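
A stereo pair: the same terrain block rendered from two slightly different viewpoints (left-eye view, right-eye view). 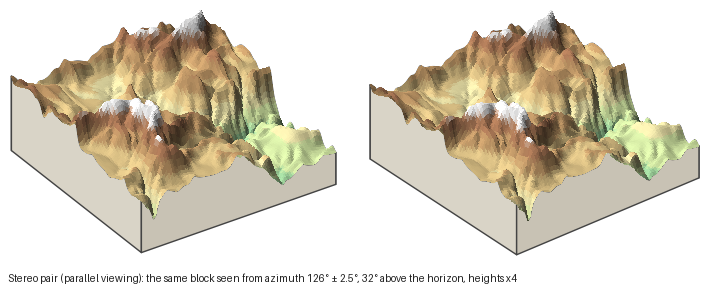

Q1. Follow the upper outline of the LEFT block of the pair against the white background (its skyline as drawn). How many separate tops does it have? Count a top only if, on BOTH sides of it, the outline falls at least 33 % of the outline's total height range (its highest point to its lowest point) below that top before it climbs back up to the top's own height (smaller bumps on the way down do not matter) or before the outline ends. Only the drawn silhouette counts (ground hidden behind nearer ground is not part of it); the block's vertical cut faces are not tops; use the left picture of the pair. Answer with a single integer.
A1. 1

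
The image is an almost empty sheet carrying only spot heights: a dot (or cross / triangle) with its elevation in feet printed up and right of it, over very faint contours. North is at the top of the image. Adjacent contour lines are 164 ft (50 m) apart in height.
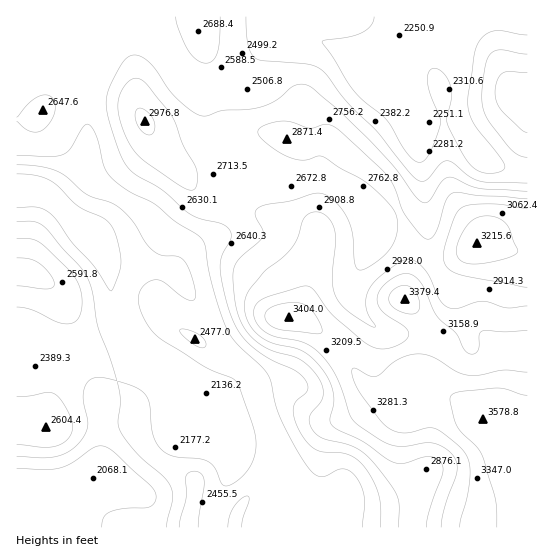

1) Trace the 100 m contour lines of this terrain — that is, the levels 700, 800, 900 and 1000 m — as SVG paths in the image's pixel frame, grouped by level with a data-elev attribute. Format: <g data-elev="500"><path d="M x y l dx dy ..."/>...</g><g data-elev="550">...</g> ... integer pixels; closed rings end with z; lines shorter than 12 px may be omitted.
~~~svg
<g data-elev="700"><path d="M17 456l34 1 12-3 10-5 10-11 4-11 1-8-5-21 1-8 3-7 4-4 6-2 20 4-7-23-12-29-6-39-7-17-42-47-9-4-17 0"/><path d="M17 165l25 2 19 6 25 21 25 9 10 6 11 12 14 22 9 9 8 4 15 1 5 3 6 8 4 12 3 13-1 6-4 2-4-2-24-17-5-2-5 0-8 5-6 8 0 10 3 12 8 14 11 10 45 28 27 11 6 8 15 45 2 19-4 12-6 11-11 9-9 4-4-2-7-15-6-7-10-3-25-3-12-6-5-7-4-8-3-30-4-10-11-8-18-5 3 16-2 24 2 9 15 21 29 25 7 12 2 10-6 28"/><path d="M527 35l-26-4-10 1-9 6-7 12-7 47 1 16 7 14 23 28 6 11-1 3-3 2-15 2-9-3-8-7-20-34-2-10 4-20 0-10-4-11-8-8-4-2-4 1-3 4-1 6 3 15 10 24 0 7-10 28-5 6-4 3-6-1-5-4-8-11-15-25-25-22-12-13-28-44 3-2 26-4 11-3 9-7 3-9"/></g><g data-elev="800"><path d="M17 286l30 3 6-2 1-4-4-9-11-11-9-4-13-1"/><path d="M527 191l-48-3-10-3-15-7-5-1-8 5-12 19-3 2-4-1-8-7-21-29-24-27-32-31-24-20-7-3-7-1-5 2-16 13-16 8-15 2-25 2-17 5-11-3-15-12-10-12-16-23-7-6-7-4-6-1-7 4-6 7-9 19-4 13 0 15 10 33 8 17 9 10 28 17 28 24 11 5 21 5 8 6 1 8-9 19-2 13 6 31 9 24 8 13 12 11 16 11 24 11 10 8 3 6 0 5-12 12-3 7 1 9 5 12 8 12 8 7 8 3 24 2 10 5 7 7 8 13 7 15 2 12 0 21"/><path d="M17 121l13 10 7 1 5-2 7-6 5-9 1-8-1-6-3-4-4-2-9 2-9 6-12 14"/><path d="M527 73l-17-2-7 2-5 6-3 14 2 9 4 8 20 19 6 3"/><path d="M176 17l3 13 10 21 8 9 9 3 7-2 4-8 2-12 1-24"/></g><g data-elev="900"><path d="M527 306l-20 2-25-7-24 7-9 0-6-4-4-5-9-21-6-9-9-8-8-2-8 3-14 11-10 8-6 8-3 8 0 8 2 9 8 12-2 1-3-1-24-15-6-7-5-7-4-18 4-37-1-12-4-8-4-5-5-4-5-1-7 1-5 4-3 5-4 16-6 9-10 11-18 13-17 23-3 9 1 11 4 9 6 9 15 10 25 6 10 4 10 9 11 13 4 9 3 11 1 11-4 14 1 4 3 4 28 14 24 17 8 4 11 1 24-6 6 1 6 4 2 5-1 7-13 36-3 17"/><path d="M527 208l-36-4-20 1-9 2-4 4-4 8-9 26-2 12 1 5 3 5 10 7 70 13"/><path d="M146 134l4 1 3-2 2-6-1-5-6-9-9-5-3 3 0 8 3 9z"/></g><g data-elev="1000"><path d="M527 372l-22-2-26 5-12 0-11-4-23-14-14-3-10 1-11 4-17 15-6 3-6-1-14-8-2 0-1 2 2 11 5 11 20 27 9 8 7 4 8 2 24-5 8 1 19 13 11 11 4 10 1 15-3 19-7 30"/><path d="M307 333l12 1 3-1 0-3-7-16-10-9-10-3-13 2-11 3-5 6 0 8 7 6 9 3z"/><path d="M410 314l5-1 4-3 1-5-2-8-4-7-4-3-5-2-6 1-8 7-2 5 0 4 8 8z"/></g>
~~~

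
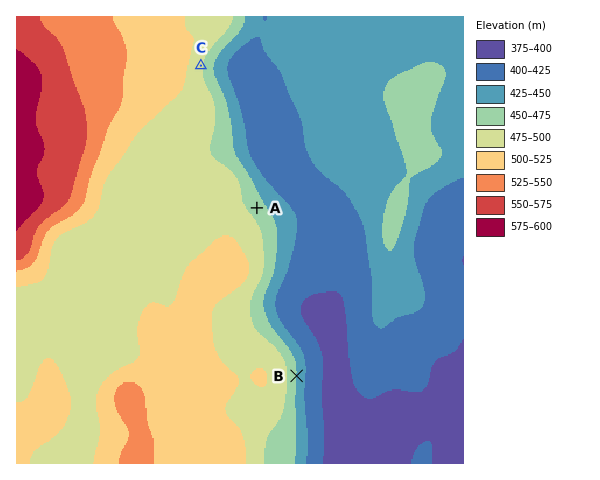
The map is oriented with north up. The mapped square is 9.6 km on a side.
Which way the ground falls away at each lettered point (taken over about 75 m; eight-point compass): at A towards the NE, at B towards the E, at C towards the E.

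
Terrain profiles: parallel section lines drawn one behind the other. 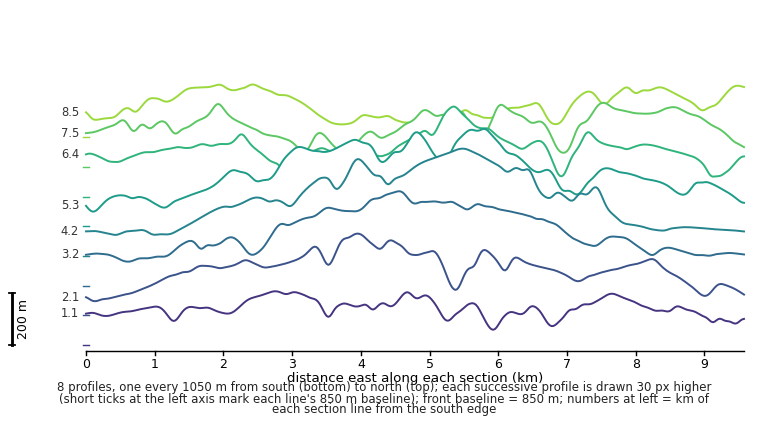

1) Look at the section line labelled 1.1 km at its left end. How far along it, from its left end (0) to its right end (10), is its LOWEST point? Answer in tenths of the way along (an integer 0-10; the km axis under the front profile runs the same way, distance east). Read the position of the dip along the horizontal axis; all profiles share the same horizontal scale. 6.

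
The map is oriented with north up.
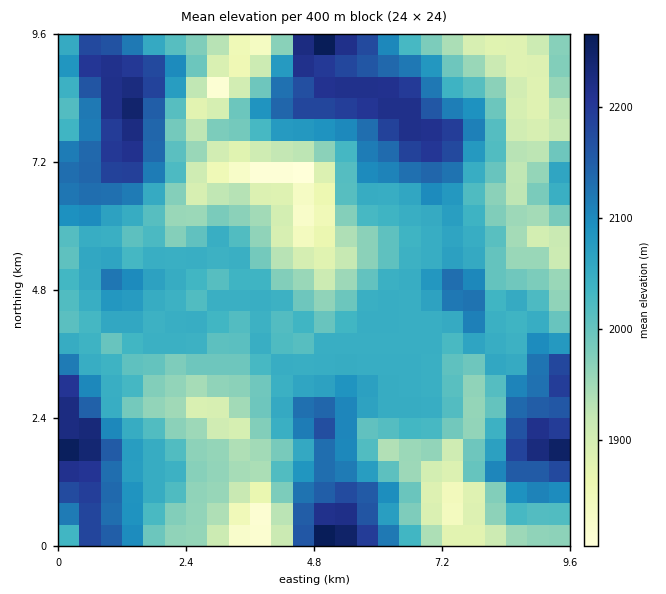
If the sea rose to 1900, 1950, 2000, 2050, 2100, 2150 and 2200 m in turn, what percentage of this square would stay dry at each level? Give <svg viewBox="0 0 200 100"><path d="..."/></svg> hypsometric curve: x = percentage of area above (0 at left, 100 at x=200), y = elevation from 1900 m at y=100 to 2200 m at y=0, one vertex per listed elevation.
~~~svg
<svg viewBox="0 0 200 100"><path d="M177 100l-8-17-41-16-58-17-17-17-28-16-6-17"/></svg>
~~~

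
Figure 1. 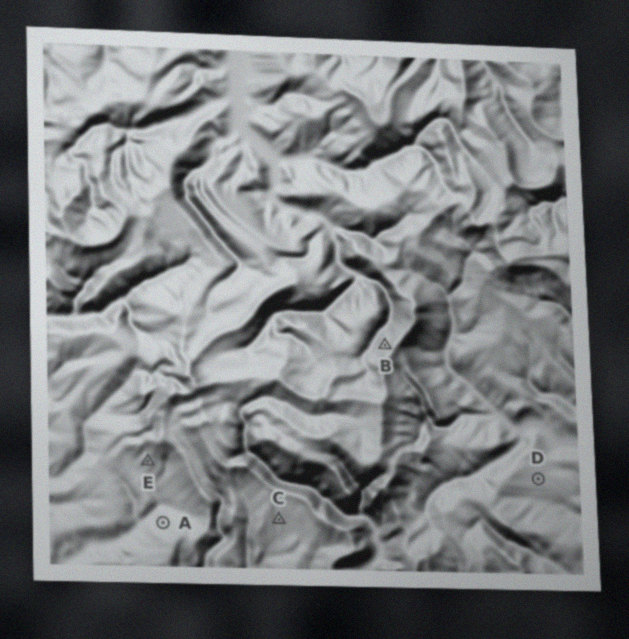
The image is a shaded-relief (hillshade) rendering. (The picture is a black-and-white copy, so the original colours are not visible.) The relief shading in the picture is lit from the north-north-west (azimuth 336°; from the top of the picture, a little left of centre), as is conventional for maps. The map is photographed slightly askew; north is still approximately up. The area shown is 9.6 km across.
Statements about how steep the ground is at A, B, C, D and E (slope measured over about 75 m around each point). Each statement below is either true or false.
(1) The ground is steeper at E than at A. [true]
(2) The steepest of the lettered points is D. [false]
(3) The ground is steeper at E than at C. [true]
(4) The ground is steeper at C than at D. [true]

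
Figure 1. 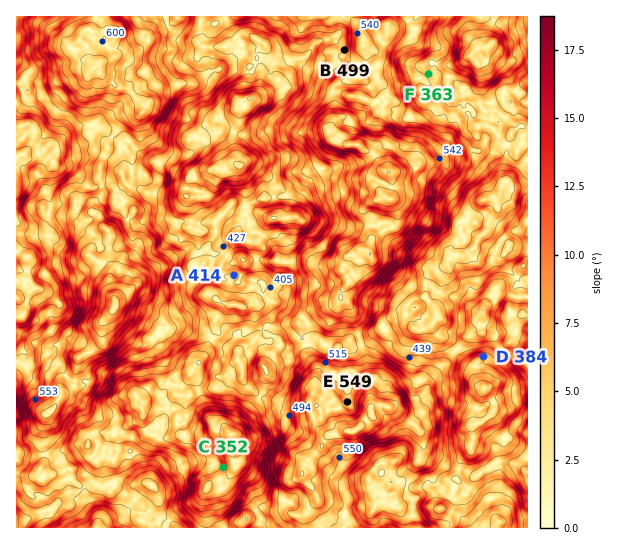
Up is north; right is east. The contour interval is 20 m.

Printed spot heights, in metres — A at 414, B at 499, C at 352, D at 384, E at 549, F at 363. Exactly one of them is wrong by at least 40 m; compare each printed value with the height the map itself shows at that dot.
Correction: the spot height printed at F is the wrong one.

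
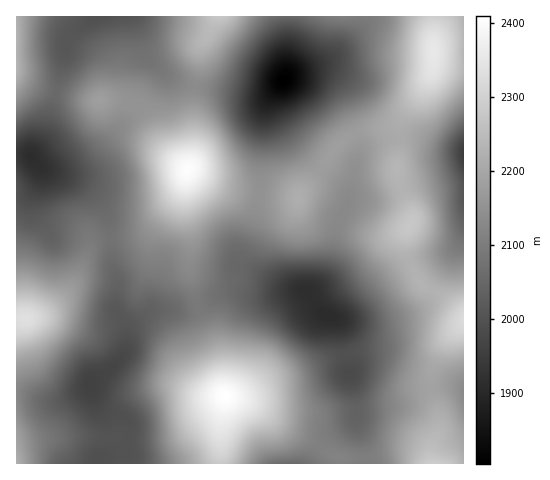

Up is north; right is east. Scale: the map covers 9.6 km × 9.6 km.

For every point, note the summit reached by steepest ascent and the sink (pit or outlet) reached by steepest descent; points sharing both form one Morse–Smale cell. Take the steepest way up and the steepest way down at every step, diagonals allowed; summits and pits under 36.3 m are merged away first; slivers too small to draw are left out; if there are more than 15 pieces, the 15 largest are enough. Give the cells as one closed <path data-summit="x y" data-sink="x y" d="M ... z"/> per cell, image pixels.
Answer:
<path data-summit="225 397" data-sink="327 315" d="M306 290l-39 6-40-4-10 4-18 12 19 46 6 41 3 3 14 2 12 6 30 21 30 15 15 12 11 3 2 7 23 0 0-16-7-25-1-27-12-39-6-34-21-17-7-13z"/><path data-summit="225 397" data-sink="90 384" d="M199 309l-10 2-35-1-6 2-18 15-3 20-7 13-11 11-18 11 0 7 5 18 9 12 5 16 0 12-12 14 0 3 122-1 0-37 5-30-2-5-5-37z"/><path data-summit="188 169" data-sink="31 157" d="M57 92l-1 0-11 41-14 21 1 5 9 9 41 18 18 16 8 18 2 18 20-2 15-4 33-38 10-25-26-24-13-27-10-11-26-7-26 0z"/><path data-summit="433 50" data-sink="284 81" d="M463 16l-99 0-5 13-27 28-37 15-9 6 21 4 22 10 11 13 15 29 7-4 27-3 11-8 17-22 15-27 2-11 4 4 9 2 17 1z"/><path data-summit="26 319" data-sink="90 384" d="M110 238l-12 2-6 4-16 37-10 13-14 14-17 9-19 2 1 75 8 0 21 7 15 0 7-2 20-11 6-9 15-8 14-16 4-9 0-11-3-10-6-11-3-8 3-26-6-16z"/><path data-summit="463 319" data-sink="327 315" d="M410 262l-36 22-32 31-10 3 5 3 2 6 5 30 7 20 11 12 19 9 17 0 18-8 15-2 0-16 12-28 21-21 0-9-18-16-22-11z"/><path data-summit="26 319" data-sink="31 157" d="M28 155l-12 0 1 163 18-1 17-9 14-14 10-13 16-37 6-4 11-2-1-18-8-18-18-16-41-18z"/><path data-summit="188 169" data-sink="97 17" d="M132 16l-38 0-16 13-12 13-9 49 30 9 26 0 26 7 10 11 13 27 26 25 5-17 0-52 3-14-29-11-24-21z"/><path data-summit="410 225" data-sink="327 315" d="M399 138l-9 0-23 9-5 3-5 10-9 42-11 25-8 42-6 11-8 8-9 3 4 2 7 13 13 11 9 0 3-2 32-31 35-22-3-27 6-12 1-8-15-37z"/><path data-summit="298 199" data-sink="327 315" d="M355 134l-19 13-13 20-25 31-39-2-6 27-12 32 0 5 5 7 44 22 22 1 11-10 7-15 7-38 10-21 5-18 2-20 5-13 0-11z"/><path data-summit="298 199" data-sink="284 81" d="M292 79l-9 2-17 24-6 56 1 25-2 10 13 2 26 0 25-31 13-20 18-14-14-28-11-13-8-5z"/><path data-summit="188 169" data-sink="327 315" d="M189 170l-3 3-1 7 0 30 6 29-2 32 9 37 29-16 40 4 32-5-26-9-27-15-5-7 1-10 11-27 6-27-36-8z"/><path data-summit="188 169" data-sink="90 384" d="M185 179l-10 20-30 33-15 4-20 2 2 26 6 16-3 26 3 8 6 11 3 13 3-11 21-16 38 0 9-3-9-37 2-32-6-29z"/><path data-summit="188 169" data-sink="284 81" d="M197 86l-1 1-3 14 0 52-4 16 34 19 35 8 3-10-1-25 4-51 5-12 8-10-10 6-10 2z"/><path data-summit="410 225" data-sink="463 154" d="M414 138l-14 1-2 22 1 21 14 33-1 8-6 12 1 20 3 7 36-9 7-4 11-12 0-85-27-5z"/>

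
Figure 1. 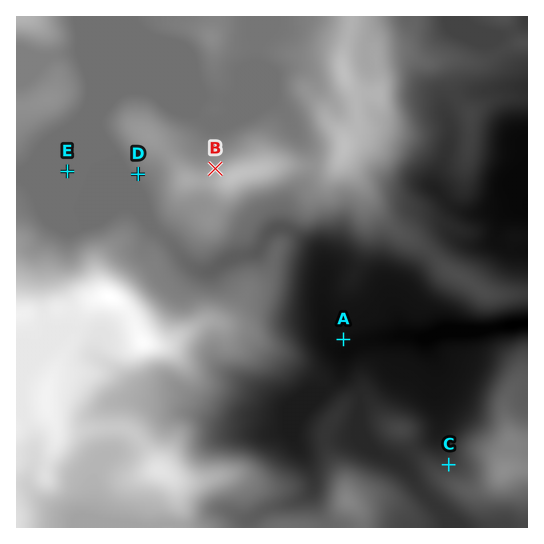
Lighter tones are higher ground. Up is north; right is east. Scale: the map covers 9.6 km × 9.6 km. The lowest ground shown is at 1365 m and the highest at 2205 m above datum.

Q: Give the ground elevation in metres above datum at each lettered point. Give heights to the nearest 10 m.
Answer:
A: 1420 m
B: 1890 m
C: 1570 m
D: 1750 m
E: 1740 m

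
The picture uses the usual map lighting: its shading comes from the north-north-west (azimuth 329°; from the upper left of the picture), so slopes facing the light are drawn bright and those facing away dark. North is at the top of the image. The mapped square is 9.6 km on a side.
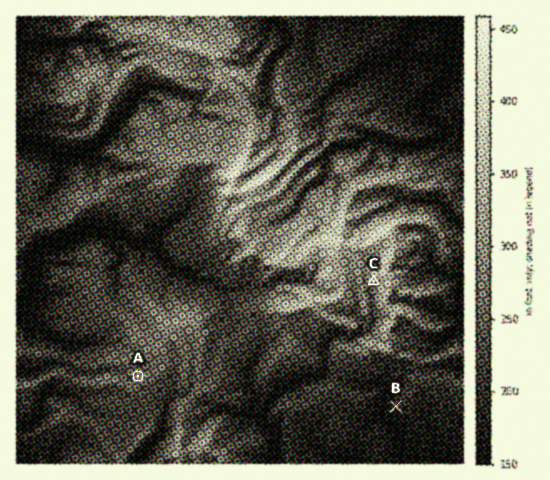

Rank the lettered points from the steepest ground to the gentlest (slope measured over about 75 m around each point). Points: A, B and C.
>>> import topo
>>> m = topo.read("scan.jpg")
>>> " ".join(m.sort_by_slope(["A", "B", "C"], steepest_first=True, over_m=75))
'C B A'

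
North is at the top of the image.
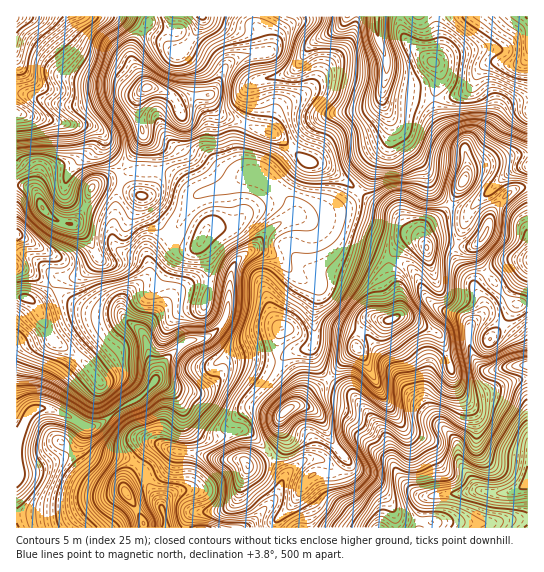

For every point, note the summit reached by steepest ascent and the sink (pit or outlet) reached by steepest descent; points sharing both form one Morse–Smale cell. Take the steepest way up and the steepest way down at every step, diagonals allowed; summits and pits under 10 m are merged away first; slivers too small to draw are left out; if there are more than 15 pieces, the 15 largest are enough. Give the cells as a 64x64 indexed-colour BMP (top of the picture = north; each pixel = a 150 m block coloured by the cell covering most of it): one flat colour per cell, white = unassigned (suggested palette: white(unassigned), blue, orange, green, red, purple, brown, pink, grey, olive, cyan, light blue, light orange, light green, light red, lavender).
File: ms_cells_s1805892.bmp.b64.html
<image width="64" height="64" href="data:image/bmp;base64,Qk12CAAAAAAAAHYAAAAoAAAAQAAAAEAAAAABAAQAAAAAAAAIAAATCwAAEwsAABAAAAAAAAAA////ALR3HwAOf/8ALKAsACgn1gC9Z5QAS1aMAMJ34wB/f38AIr28AM++FwDox64AeLv/AIrfmACWmP8A1bDFAIiIiIiIiIiIAAAAAAAAAAAiIiIiIiIiIiIiIiIiIiIiiIiIiIiIiIAAAAAAAAAAAAIiIiIiIiIiIiIiIiIiIiKIiIiIiIiIgAAAAAAAAAAAACIiIiIiIiIiIiIiIiIiIoiIiIiIiIgAAAAAAAAAAAAAAiIiIiIiIiIiIiIiIiIiiIiIiIiIiAAAAAAAAAAAAAACIiIiIiIiIiIiIiIiIiKIiIiIiIiIAAAAAAAAAAAAAAAiIiIiIiIiIiIiIiIiIoiIiIiIiIgAAAAAAAAAAAAAAAIiIiIiIiIiIiIiIiIiAAiIiIiIiIAAAAAAAAAAAAZgAAAiIiIiIiIiIiIiIiIAAAiIiIiIEAAAAAAAAAAAZmYAAAIiIiIiIiIiIiIiIgAAAAiIERERAAAAAAAAAABmZmZmIiIgAiIiIiIiIiIiAAAAAIERERERERAAAAAABmZmZmYCIgACIiIiIiIiIiIAAAAAgREREREREABmAABmZmZmYAAAACIiIiIiIiIiIkAAAAABEREREREQZmZmZmZmZmZgAAACIiIiIiIiIiIiQAAABERBERERERZmZmZmZmZmZgAAAAIiIiIiIiIiIiJEAAREREQRERERFmZmZmZmZmZgAAAAIiIiIiIiIiIiIkREREREREQREREWZmZmZmZmZgAAAAIiIiIiIiIiIiIiREREREREREQREWZmZmZmZmZmAAAAIiIiIiIiIiIiIiJEREREREREREERERFmZmZmZmZmAAIiIiIiIiIgAAAiIkREREREREREQRERERZmZmZmZmZiIiIiIiIiIiAAAAAARERERERERERBEREREWZmZmZmZhEiIiIiIiIiAAAAAABEREREREREREERERERZmZmZmZmERIiIiIiIiIAAAAAAEREREREREREQRERERERERERZmEREiIiIiIiIgAAAAAAREREREREREQRERERERERERERERERIiIiIiIiAAAAAABERERERERERBERERERERERERERERESIiIiIiIAAAAAAEREREREREREERERERERERERERERERIiIiIiIiIiIgAARERERERERBERERERERERERERERERESIiIiIiIiIiIABERERERERBEREREREREREREREREREREREiIiIgACIgAERERERO7uERERERERERERERERERERERESIiIAAAIiIARARETu7u4RERERERERERERERERERERERIiIAAAAiIgAAAE7u7u7uEREREREREREREREREREREREiIAAAACIgAAAADu7u7u7hEREREREREREREREREREREiIAAAAAIgAAAAAAAO7u7u4RERERERERERERERERERESIgAAAAAgAAAAAAAADu7u7uERERERERERERERERERERIgAAAAAAAAAAAAAAAA7u7uAREREREREREREREREREREAAAAAAAAAAAAAAAAADu4AABEREREREREREREREREQAAAAAAAAAAAAAAAAAADu4AAAARERERERERERERERAAAAAADwDwAAAAAAAAAAAO7gAAAAARERERERERERERAAAAAAD///AAAAAAAAAAAO7uAAAAABEREREREREREQAAAAAAD////wAAAAAAAAmZ7u4AAAAAAREREREREREAAAAAAAD/////AAAAAAAAmZnu7gAAAAABERERERERFVVQAAAAD/////8AAAAAAAmZmZ7uAAAAAAARERERERFVVVVQAA//////3dAAAAAACZmZnu7gAAAAABEREREREVVVVVVQ//////3d3QAAAACZmZmZ7uAAAAAAVVERERFVVVVVVT//////3d3d3QAAmZmZmZme4AAAAAVVVVURFVVVVVVTM//////d3d3d0ACZmZmZmZmeAABVVVVVVVVVVVVVVTMz/////d3d3d3dAJmZmZmZmZBVVVVVVVVVVVVVVVUzMzM////93d273d3dmZmZmZmZAFVVVVVVVVVVVVVTMzMzMz///93d3bu7u92ZmZmZmZAABVVVVVVVVVVVVTMzMzMzM//93d3du7u7u5mZmZmZkAAAVVVVVVVVVVVTMzMzMzMzP93d3du7u7u7mZmZmZmQAABVVVVVVVVVUzMzMzMzMzM/3d3du7u7u7uZmZkAAAAAAFVVVVVVVVMzMzMzMzMzMz3d3du7u7u7u5kAAAAAAAAFVVVVVVUzMzMzMzMzMzMzPd3d27u7u7u7AAAAAAAAAAVVVVVVUzMzMzMzMzMzMzPd3d27u7u7u7sAAHd3dwAABVVVpVUzMzMzMzMzMzMzM93d3bu7u7u7u3d3d3d3d3d3VVqqqjMzMzMzMzMzMzMz0AAAzMy7u7u7d3d3d3d3d3eqqqqqozMzMzMzMzMzMzMAAAAMzMu7u7t3d3d3d3d3eqqqqqqqMzMzMzMzMzMzMwAAAAzMzLu7u3d3d3d3d3d6qqqqqqozMzMzMzMzMzMzAAAADMzMu7u7d3d3d3d3d3qqqqqqqqMzMzMzMzMzMzMAAADMzMzMzMx3d3d3d3d3qqqqqqqqqqqjMzMzMzMzMwAAzMzMzMzMzHd3d3d3d3d6qqAAqqqqqqMzMzMzMzMzAAzMzMzMzMzMd3d3d3d3d3qqoACqqqqqozMzMzMzMzAADMzMzMzMzMx3d3d3d3d3d6qgAAqqqqozMzMzMzMzMADMzMzMzMzMzHd3d3d3d3d3eqoACqqqqjMzMzMzMzMwAMzMzMzMzMzM"/>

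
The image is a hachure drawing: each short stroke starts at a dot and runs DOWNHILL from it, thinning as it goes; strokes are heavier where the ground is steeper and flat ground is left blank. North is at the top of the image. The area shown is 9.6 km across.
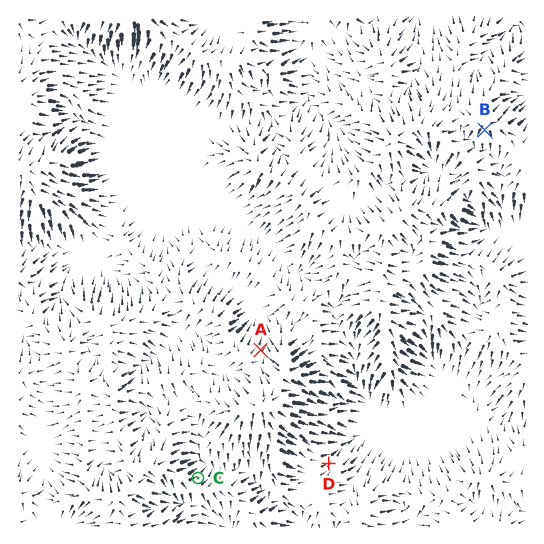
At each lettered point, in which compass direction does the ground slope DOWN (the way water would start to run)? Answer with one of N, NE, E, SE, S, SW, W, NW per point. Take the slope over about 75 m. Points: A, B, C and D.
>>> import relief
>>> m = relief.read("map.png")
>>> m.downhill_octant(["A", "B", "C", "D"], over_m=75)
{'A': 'NE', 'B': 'S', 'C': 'NE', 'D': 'NE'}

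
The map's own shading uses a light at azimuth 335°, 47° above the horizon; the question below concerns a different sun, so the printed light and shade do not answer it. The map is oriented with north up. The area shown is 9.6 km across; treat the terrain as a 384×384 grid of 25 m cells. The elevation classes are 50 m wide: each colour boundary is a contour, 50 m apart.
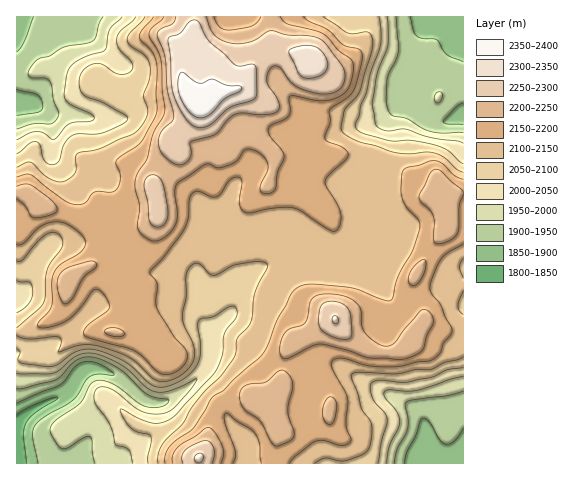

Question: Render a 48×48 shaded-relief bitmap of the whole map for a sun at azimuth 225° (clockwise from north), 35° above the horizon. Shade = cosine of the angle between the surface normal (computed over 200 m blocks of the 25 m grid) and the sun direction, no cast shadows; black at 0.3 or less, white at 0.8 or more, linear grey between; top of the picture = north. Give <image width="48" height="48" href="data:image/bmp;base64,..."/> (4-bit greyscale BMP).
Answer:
<image width="48" height="48" href="data:image/bmp;base64,Qk32BAAAAAAAAHYAAAAoAAAAMAAAADAAAAABAAQAAAAAAIAEAAATCwAAEwsAABAAAAAAAAAAAAAAABEREQAiIiIAMzMzAERERABVVVUAZmZmAHd3dwCIiIgAmZmZAKqqqgC7u7sAzMzMAN3d3QDu7u4A////ALy6mZq6mrq7updUVXu5eJmauqhkRXmqmcy6mZqqmqq6mXZDRYu6mYmrupdUVnmqmMy6qZmqq7qphlVDNpvLqHirqHZVZniqmLupmZmqu7mId3dUWKzchmmqhmZWZWiZmLmIiImry4ZVaJh1eszKZHmpZWVVVFipmKmHZ3msuDEkaJmHm8y4VYmoZVVEM2mqmJmYd3m7ggN5mIiIm8qHZomYVEQzR5qqmaqqmZqnIEztypiImpd3d4iXQ0RGm7uqqau7mJliBd/+uqh3iXZ4dniGQ1abzLu6qrvLl4hVnv/9uYiIiHeIdniFRpvN3Lu6q7vLl4vO///cmGWJmIiIiIh2es3cy7y6u6qqmK3//+24dkN6qYiJmZmJvdy6u7qZmbqqms7//cqHZTJqupiaqZmr3Lh3mpd3h7u6qr3dyod3ZDN6qYmaqIm9ymVXiYZ4d5qqqqqpdmeHVEWKmImal3nMpkVniHd3ZoiZqYiHZnh2VWeZmZqph4q6dEZ3iIdkRYiJqYiIiZh2ZniZmqqpmJqoQ0Z3iZdUVpmryniZqph2d3iZmqqZmZl0IjVnmpdVZ6q92neaqYd3d3iZmamZiIdTM0VompdWd6q8yWeal3d3d4mZmZmYiHZVVmd4qpdnd5mrl2iYd3iHd4mYiZmYh3d3iIiJmpdnd4iZhmd2d4mYeIiYiJmZiIiJmIiImYdnd4iZh3d3eJqYiIiIiJmZmIiZmIiIiZiImYiJmamImaqph4iIiZmYiJmZmIiIiZmamYiJq7qYmau6h3iJmZmIiZmqh4iIiZqql4mbzLmIiavKdmiJmamZmaq6h4iImaq6dpq7qYd4iKu4VWeZmqqaqru5d3iImrvKdrunVWeIiay3RGiZmqqqqrqWZoiIm8y6dqlSJXiIib22NXmpmaqqmZh1Z4iJq7qpdnUhR4iIiryVR4qpiaqYiIdmeIiJqpmoVEMTaIiImrp1eZqpiamYeIiHiIiZmZmFEFQkeJmZmph3mpmZmpmYiIiIiIiZmHdiAGVFiqiIiZmauYiaqZqpiIiIiIiHZlZAAXZWmod3d4m8qHiah4qYd3d3dmZURVQhJHZFiHZmdnm7h4mpd5mHd3h2VDMzRUIRNGU1d2VmZnmpiKuoeJl3iIh2VEQzVCESNGRGh2Z4iJmpm9yoiamZmIh2VWVVVCNWZWZpqpqqqqq7zuyYiru6h3h3ZmZVVVipd4irzMu7uqvN79l3mrqXRpq6mGVVZ4qpiLu8y7uqmZq9/pZniZdUWc3bl1RGeJqYiLu7u7qYh4m+7HZ3d2VFnNy6dTNGeZmHeKqqqqmGZ4nO6neHZmVXvMqYYyJGiZh3d5mZmYdlaKve2oiHVWZ5vKmGQzNGiId2ZpiIiHZWm83v2Yh1RWeKuphjEjRFd3Zmd5mIh3ZpvN7/yYdTNWeJh3UwAkREVmZnd5mYh3eKu73tmIYyRWd3VUMAFFVDRWZ3d5mYd3iamIqoeIUiRmd2RDEANmZDNWd3d5mYd3iZh3h2eYQiVmd2QyESV3ZDNWd4dw=="/>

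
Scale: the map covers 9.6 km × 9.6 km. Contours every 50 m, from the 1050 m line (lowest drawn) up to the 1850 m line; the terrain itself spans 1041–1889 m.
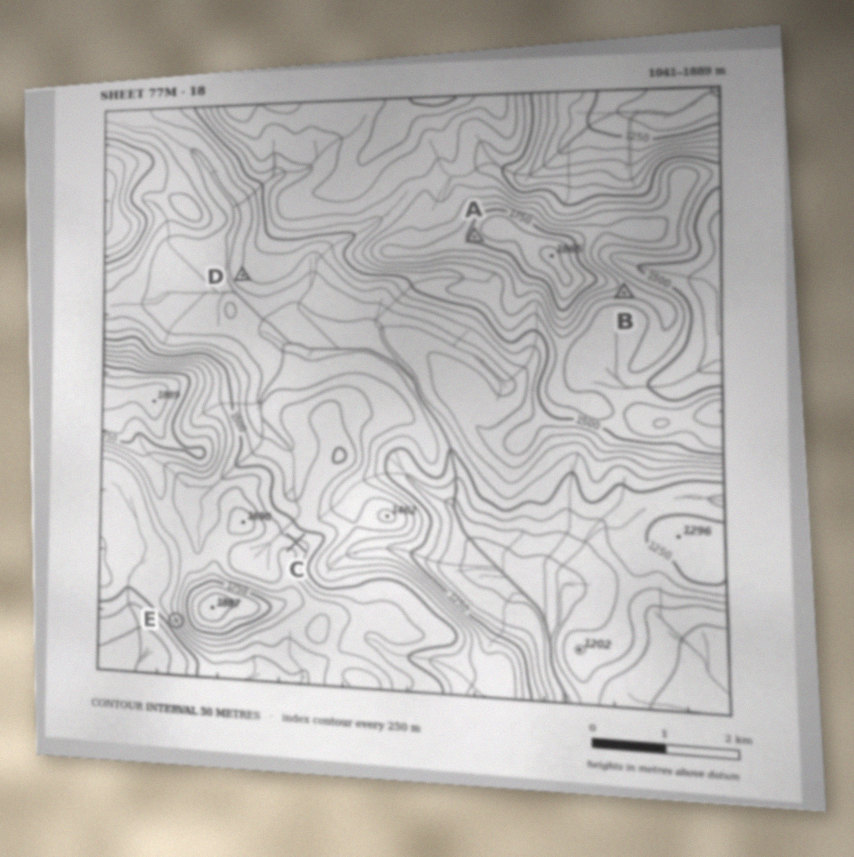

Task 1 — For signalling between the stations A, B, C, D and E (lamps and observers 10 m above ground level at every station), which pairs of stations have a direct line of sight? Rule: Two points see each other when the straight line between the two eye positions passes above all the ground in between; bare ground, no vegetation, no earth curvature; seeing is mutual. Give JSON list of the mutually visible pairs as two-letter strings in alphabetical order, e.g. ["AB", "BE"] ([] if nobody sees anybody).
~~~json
["AC", "BC", "CD"]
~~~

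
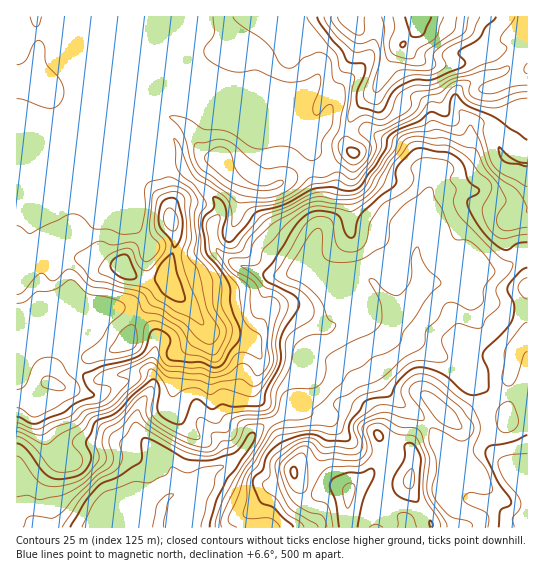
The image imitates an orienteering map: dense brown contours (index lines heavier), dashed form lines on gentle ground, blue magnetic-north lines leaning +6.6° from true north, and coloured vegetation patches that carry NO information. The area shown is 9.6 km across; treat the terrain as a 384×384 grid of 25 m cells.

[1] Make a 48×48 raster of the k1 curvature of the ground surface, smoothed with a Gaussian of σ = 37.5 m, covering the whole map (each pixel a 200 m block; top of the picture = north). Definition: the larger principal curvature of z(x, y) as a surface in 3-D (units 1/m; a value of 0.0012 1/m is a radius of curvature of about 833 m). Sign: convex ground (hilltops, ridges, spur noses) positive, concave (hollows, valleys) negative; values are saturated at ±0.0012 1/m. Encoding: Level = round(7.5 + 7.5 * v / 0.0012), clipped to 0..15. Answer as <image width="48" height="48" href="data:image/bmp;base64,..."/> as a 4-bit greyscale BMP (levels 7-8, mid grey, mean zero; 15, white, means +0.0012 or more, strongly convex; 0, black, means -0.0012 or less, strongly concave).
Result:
<image width="48" height="48" href="data:image/bmp;base64,Qk32BAAAAAAAAHYAAAAoAAAAMAAAADAAAAABAAQAAAAAAIAEAAATCwAAEwsAABAAAAAAAAAAAAAAABEREQAiIiIAMzMzAERERABVVVUAZmZmAHd3dwCIiIgAmZmZAKqqqgC7u7sAzMzMAN3d3QDu7u4A////AIiLp3iIiZiYib7Khmh6Z9yKuoff3cuYmIiYyYd3iJeYh4rLuIurmNyIiGj7d4mpmIiXund3iJeZmZmqqYq7qM13iZ/md4iM2pipm5doh5h3h3icq6zZqsyXis9leInciIiamrZ5d5iYl4md25/om6zamt94iIzXd3ibzdvLmZmJl4dqys/Yq6rNiL+JmK+WeHesvM3bqYh5maiYvNz7qpeeh4/JiMqGeFjKmZl3h3iJr/rIfKn/mJZ/qN93ebeYiFrYiJpmh3id/qroa9qut4if7b6Ge8mbmJ22ibh6h6veuK2na7iJlo//13u5z9ucyr3Ku4ebid26iMqnnLh4hnqryYid+4iNuLu7qa3Lh62qiLrd77eJrLq7qIjPuamLt6qZvf/+t3zJeLaJ24Z4eZipmr37h3l5qGm7zIeu/6nIeLeZ+3q7qImHisy5h2eKqHiqmKhonZrHl9uY75iIqImHeJupmHeKuImZmd66mWzrqP12v8mHmHeIiJqYiHiJqIiJiaz/7tzNu/qJ7ph3iIeIiImImZqpp3iIiIeL3Zd5qtqrzWZ3iYiId3iJu6iJuYd4iIeJzXVorNy6rpeImZmZiJmZiZd3m4h4iIiIrZeaz6mWfbiKqZiImHiImomYe4h3eId3esir63eHe8urmJmIh3h4uXeIi7iIiJh3ZqvNuYd4i93KmImYiIiJqHeIi9eahql5m7nciYq8y6iod4iIiYd4h3m8zcuNhr3M/+z4ic7LpnZ4iIiHiIh3iHeHnIysutvu+Y74vNlIuZdniIiIiIiIiId4m3eqrLit91j6i3uuuZiImqmYiHiIiHeLp4eZd5uo3GT9m375WJmHiaupmId4mHeclpmZh5mnebn/up/4eJl3eKyZmHd3iXisl4eJmZeHd63+hlz8l3mGVq14h3d3iYq87Id4iYiHd338iqf7mImFV514eHd3iJqZq5iIiIiHd4/9zrbrq7p2eZuoaHd4mrqpa4iIh4iHiMzNyInN//7Kis3KmZmIeIaKbIiIh4iIiKe5ma38qt/t2p/ImrqYqahrm3iIh4h4iIi3nL6nd5q73Y/IlniHd5m+yoiIh3h3eImnvcuamYiHer/qhnZ3ZqjcmIh4eHh4iJqn7LuoeIiIee//7JZ5ebjqiIiIh3h4iIqI+JqXd4iHiuucqFWqjKnpiIiId4d4iYeNt4iHd4h4hs1a2Yq4vYqpiIiIiId3eKvKh3iIiIiJl6+J7tuJ+meah3iJiIiIeIiIiHiIiIiIl33c2d2byKqpd3iqmIiIiIiIiHh3iHd4mHnexXl7iO26dsu6iIh3iIiIiIiIeIiIi4mv+nardb3v25mYiIiIeIeIiIiIiImYerh8+6i83ciIrHiHeIiIiIiIiImIiJqYZsqI+q/+7/7JiniYeIiIiIh4iamYd5qZhpyFveuHZ4mrqIiYh4iHeIh4iIiIeKiIiYu5vMvLmJmImIiYd4iIeIeIiIiIioh3iKzZiaq73cl3d3iXeHd4iIh3d4mZmHiavM2HeJq4iZqqmA=="/>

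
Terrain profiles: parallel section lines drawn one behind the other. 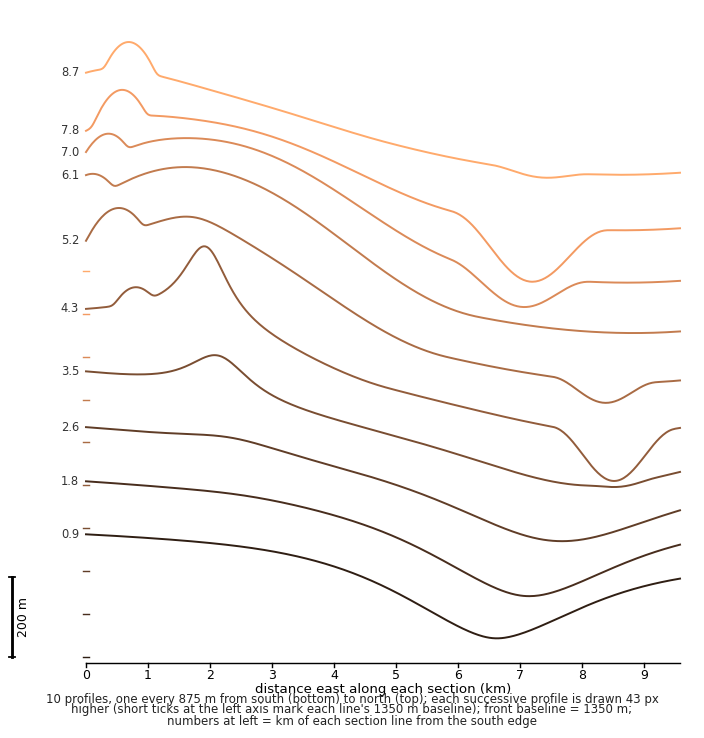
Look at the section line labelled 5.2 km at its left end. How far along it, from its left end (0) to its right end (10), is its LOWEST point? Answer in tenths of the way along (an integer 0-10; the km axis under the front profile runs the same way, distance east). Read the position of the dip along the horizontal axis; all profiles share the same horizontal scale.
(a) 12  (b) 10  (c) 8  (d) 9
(d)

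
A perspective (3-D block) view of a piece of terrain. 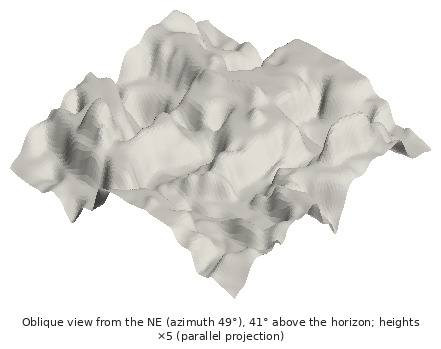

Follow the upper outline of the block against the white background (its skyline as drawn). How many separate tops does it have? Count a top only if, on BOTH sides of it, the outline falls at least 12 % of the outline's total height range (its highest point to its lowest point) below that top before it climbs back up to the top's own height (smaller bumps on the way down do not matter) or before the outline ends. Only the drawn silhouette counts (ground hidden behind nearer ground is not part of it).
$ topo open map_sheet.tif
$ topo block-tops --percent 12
2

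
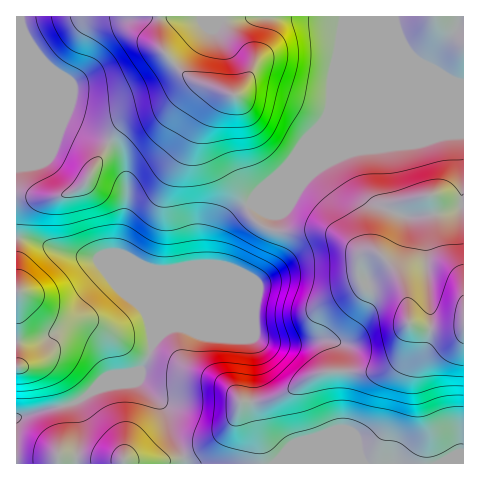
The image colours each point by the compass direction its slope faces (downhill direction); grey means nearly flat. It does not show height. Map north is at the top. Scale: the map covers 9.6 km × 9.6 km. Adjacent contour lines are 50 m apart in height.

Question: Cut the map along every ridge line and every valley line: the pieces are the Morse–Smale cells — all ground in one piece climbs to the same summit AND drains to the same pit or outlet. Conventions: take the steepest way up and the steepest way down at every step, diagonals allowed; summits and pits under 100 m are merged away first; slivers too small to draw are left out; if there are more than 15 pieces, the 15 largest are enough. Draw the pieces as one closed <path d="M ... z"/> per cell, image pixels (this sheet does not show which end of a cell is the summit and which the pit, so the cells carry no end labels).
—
<path d="M463 16l-119 1-6 37-7 26-1 29-8 20-70 71-2 4-12 6-13 13-6 16-2 26-15 35-29 29-12 5-6 7-9 23-7 8-37 14 38-4 25 28 5 18 16 36 278-1z"/><path d="M343 16l-326 0-1 221 17 3 34 13 30 6 18 26 32 29 6 30 8-10 12-5 29-29 15-35 3-30 8-17 10-8 12-6 2-4 70-71 8-20 1-29 8-32z"/><path d="M22 238l-6 0 1 179 57-14 23-15 42-16 7-8 7-17-3-22-3-11-32-29-18-26-30-6z"/><path d="M138 381l-40 7-24 15-57 14-1 46 169 1-2-10-13-26-5-18z"/>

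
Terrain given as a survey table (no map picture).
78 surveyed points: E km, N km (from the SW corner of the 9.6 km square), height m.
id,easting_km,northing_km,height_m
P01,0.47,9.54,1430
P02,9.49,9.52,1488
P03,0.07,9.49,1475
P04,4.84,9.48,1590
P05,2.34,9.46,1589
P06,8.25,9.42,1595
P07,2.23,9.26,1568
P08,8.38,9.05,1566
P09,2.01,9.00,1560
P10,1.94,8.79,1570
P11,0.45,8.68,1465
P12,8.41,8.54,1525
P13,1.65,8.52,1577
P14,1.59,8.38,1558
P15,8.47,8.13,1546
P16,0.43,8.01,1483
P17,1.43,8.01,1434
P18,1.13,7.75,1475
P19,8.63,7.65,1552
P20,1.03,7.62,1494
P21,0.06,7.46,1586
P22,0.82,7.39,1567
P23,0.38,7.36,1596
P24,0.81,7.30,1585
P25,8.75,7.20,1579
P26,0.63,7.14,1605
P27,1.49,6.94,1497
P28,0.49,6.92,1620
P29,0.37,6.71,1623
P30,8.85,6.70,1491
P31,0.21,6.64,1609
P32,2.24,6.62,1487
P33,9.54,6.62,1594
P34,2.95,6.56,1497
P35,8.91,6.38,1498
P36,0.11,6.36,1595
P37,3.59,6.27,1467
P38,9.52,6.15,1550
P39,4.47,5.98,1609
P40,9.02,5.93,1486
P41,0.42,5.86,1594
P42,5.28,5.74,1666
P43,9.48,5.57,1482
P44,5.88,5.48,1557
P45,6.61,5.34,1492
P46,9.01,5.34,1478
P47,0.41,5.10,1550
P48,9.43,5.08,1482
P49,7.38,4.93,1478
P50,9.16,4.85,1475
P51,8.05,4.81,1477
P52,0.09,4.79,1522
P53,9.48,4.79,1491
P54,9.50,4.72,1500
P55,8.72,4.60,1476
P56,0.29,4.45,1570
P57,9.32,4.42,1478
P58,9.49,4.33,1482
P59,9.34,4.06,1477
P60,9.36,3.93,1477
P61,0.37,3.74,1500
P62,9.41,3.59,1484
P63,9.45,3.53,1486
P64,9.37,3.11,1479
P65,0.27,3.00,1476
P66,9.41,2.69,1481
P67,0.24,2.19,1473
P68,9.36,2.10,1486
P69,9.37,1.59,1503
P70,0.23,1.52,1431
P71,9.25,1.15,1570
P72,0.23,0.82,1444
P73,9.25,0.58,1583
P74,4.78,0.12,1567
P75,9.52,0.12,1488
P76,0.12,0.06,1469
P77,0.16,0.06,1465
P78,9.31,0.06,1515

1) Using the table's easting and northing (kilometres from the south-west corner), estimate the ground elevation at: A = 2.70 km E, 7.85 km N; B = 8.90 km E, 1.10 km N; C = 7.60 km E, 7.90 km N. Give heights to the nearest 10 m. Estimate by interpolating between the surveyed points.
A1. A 1480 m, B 1590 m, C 1500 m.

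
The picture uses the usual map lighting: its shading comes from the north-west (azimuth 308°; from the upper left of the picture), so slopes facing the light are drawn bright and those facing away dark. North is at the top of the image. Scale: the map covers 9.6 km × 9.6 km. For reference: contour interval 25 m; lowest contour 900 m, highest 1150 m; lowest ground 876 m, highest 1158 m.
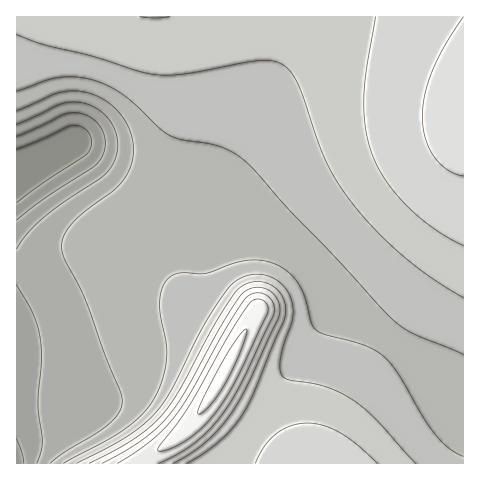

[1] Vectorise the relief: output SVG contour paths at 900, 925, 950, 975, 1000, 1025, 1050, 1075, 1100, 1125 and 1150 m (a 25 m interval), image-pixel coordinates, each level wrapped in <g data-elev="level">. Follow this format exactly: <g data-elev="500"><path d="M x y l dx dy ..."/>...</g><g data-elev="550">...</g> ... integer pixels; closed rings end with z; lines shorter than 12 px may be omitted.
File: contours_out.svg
<g data-elev="900"><path d="M17 149l56-24 7 1 5 3 5 5 2 6-1 8-6 7-42 28-26 20"/></g><g data-elev="925"><path d="M17 439l5 14 2 10"/><path d="M17 136l46-21 14-2 11 3 9 7 6 9 2 12-2 11-8 11-49 32-29 22"/></g><g data-elev="950"><path d="M17 285l17 31 7 26 0 20-3 42 4 38-1 10-4 11"/><path d="M17 124l44-20 10-2 11 1 14 5 12 10 7 13 3 14-3 15-9 13-62 44-17 17-10 15"/></g><g data-elev="975"><path d="M17 111l43-19 14-1 15 2 16 7 14 12 10 15 4 18-1 17-8 17-11 12-25 18-15 13-8 12-3 11 2 13 21 40 21 59 14 34 2 8 0 7-5 10-11 10-42 26-14 11"/></g><g data-elev="1000"><path d="M463 456l-15-8-14-15-12-17-24-42-13-16-9-7-11-5-39-11-10-5-5-8-8-30-10-15-8-8-9-5-11-3-12-1-17 3-30 10-28 0-10 6-6 11-2 14 1 12 5 28 0 17-4 19-8 18-11 15-17 15-19 12-44 23"/><path d="M17 91l29-11 13-3 17 0 18 3 15 6 15 9 35 33 10 7 12 5 34 5 19 8 19 16 34 39 108 113 19 13 49 20"/></g><g data-elev="1025"><path d="M416 463l-40-44-23-19-26-13-14-4-23-3-7-4-3-6 0-10 4-16 8-24 0-18-5-11-8-9-10-6-12-2-9 1-9 4-7 5-6 7-24 37-33 65-16 23-13 11-15 11-49 25"/><path d="M17 35l26 10 47 11 48 15 17 4 31-1 73-13 13 0 11 4 7 6 7 10 28 79 12 21 15 22 24 27 28 27 28 21 31 20"/></g><g data-elev="1050"><path d="M187 463l21-13 19-16 14-17 11-20 33-82 0-9-3-9-5-7-7-6-8-2-9 0-8 2-7 6-23 35-37 68-15 21-13 13-16 12-45 24"/><path d="M378 463l-21-18-17-12-17-8-16-2-16 3-15 8-12 13-9 16"/><path d="M139 17l15 1 15-1"/><path d="M375 17l-9 53-2 29 2 30 7 26 13 26 21 25 27 23 29 17"/></g><g data-elev="1075"><path d="M173 463l21-12 18-14 15-18 14-22 38-82 1-7-2-7-4-6-5-5-7-2-7-1-7 3-6 4-22 33-36 66-15 23-12 12-16 12-39 23"/><path d="M463 17l-18 29-13 25-7 24-3 22 3 21 9 19 14 13 15 6"/></g><g data-elev="1100"><path d="M159 463l22-11 18-12 16-16 14-20 15-26 29-63 1-6-1-5-6-9-5-2-6 0-6 2-5 3-20 31-36 66-14 22-24 24-34 22"/></g><g data-elev="1125"><path d="M158 451l3 0 8-2 19-10 16-14 16-18 17-29 30-64 1-7-4-6-5-2-4 1-7 6-20 31-38 68-13 19-17 21z"/></g><g data-elev="1150"><path d="M198 413l3 1 7-6 16-23 17-34 5-17 0-5-8 8-14 22-21 39z"/></g>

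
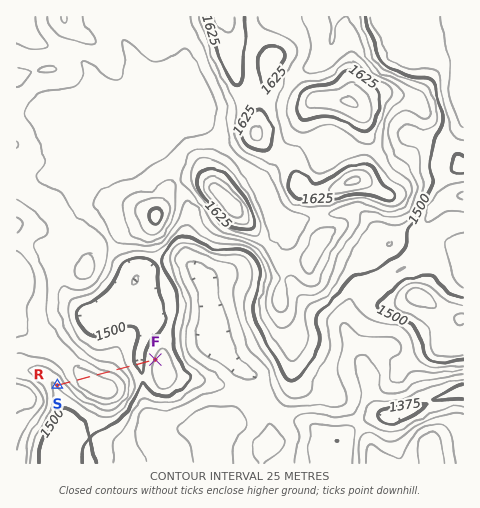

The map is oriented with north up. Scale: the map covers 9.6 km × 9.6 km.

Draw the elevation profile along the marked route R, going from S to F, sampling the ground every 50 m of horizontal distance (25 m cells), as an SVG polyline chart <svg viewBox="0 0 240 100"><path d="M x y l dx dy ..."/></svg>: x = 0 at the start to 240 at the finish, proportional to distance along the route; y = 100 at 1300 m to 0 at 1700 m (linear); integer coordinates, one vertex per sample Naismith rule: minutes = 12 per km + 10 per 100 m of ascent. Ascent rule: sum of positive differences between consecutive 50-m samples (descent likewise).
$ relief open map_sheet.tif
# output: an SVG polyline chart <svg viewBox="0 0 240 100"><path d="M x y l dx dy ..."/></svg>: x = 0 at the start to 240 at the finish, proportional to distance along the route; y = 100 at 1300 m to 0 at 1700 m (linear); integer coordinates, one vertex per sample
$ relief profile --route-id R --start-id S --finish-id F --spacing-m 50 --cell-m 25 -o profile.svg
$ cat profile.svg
<svg viewBox="0 0 240 100"><path d="M0 43l6-1 5-2 6-2 5-3 6-3 5-2 6-3 5-2 6-1 5-2 6 0 5-1 6 0 5 1 6 1 5 1 6 1 6 1 5 1 6 1 5 1 6 1 5 1 6 1 5 2 6 1 5 1 6 2 5 2 6 1 5 2 6 2 5 2 6 2 5 1 6 1 6 0 5-1 6-1 5-1 6-2 5-1 6-2 2 0"/></svg>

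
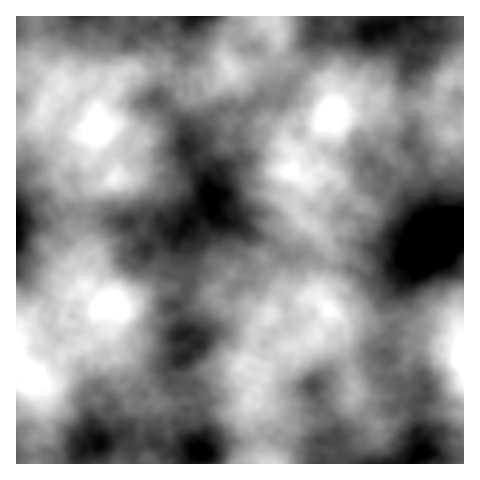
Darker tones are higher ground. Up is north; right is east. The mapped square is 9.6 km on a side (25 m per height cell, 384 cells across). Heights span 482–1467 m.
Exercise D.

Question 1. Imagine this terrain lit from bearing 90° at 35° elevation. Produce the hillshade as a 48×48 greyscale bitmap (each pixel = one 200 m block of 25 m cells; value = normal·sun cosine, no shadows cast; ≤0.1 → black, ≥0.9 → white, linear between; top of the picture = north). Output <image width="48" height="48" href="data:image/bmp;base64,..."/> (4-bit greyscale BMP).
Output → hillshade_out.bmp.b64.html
<image width="48" height="48" href="data:image/bmp;base64,Qk32BAAAAAAAAHYAAAAoAAAAMAAAADAAAAABAAQAAAAAAIAEAAATCwAAEwsAABAAAAAAAAAAAAAAABEREQAiIiIAMzMzAERERABVVVUAZmZmAHd3dwCIiIgAmZmZAKqqqgC7u7sAzMzMAN3d3QDu7u4A////AMuGQ2mbuKp1VFjP/synMRSJmHZmZXvN3cp3QUecypl3ZEjP/tuWUzWJmql1I1ne3MuWEDaM26iKc1jO7tuHdTR5rLuUIknO3LumETWbqrmKdXet7bh4h0Rnq7umMUm83aumQxSbmaqJiJm93Kh3dmZ3m6qWU1m83buWQhSJqpiYd5re7Lh2VVaLyodld3vN3buWMSeHq5mYZ4nN7shlVUWd22VWd4rN3bqGICaJqYmWeJvN7slkQza97IRGd3nf7al2MRSKqHdleaze3Ll0MibO7HNGeInf/6pkRDV4iHZFirzN7KmFVCOc21NomHrf/2ZVZWiYd1MkWN7d7ZiGeFRZuVVouovu/xNol3iJlkIjR73u7KiJmXZXhkRozKzu/yR4mph4hlQiRovuzMmbuYh2ZSR4vL3u7lVmm6mZZFQQJ5ve3tqKqrp2hSNoq7zu3WZoqZqqdCIiNqvN7uuImruXdTRWm7ve3HZpqay5lQAkR5q8zd23eau5ZDRWirze26h5ur3ahAABasu8u8y4ervJM0I3ma3cuomay6zMcyACas3Km7q5nMumNEI2iby7u4nNy7mqcyIkZ77IeqrLq8uFUyNEWLuru73ty7lnUjRWd6zKiJvMqauGQhRURpqqme7tu6h1Ikd3iavMuIq6mKqGRGUyVmm6q93u25hzA2iYeKzLqZuoiamZZmQiNWi7zu7tu6lyA1epeJzKmruXmqu5ZTIzI2ir3v/rm7lzI0aXaaq6qZq7uqu3RERDI1eKzf/ru6hkRXdlaKupmK3ty6qVVkQhNFZ53u7t2pdURqhWZ6uHq9/szblldlYxI1dn3v/suphlVplmdnh5vN7t3ZdlaIhSIkZmrO7suphmdld2VWaLzd3e23eGWaZDM0V4idzNypmGZkV2VDN63/7duph2Z3VFRXV5mNy8yaupdUNFVRJ63/7du6dXczV4dod5mc3cqLzNlUMjVDSL3u7uyodnUSZ4mHiImbzdubqspVQzM1eKzd//2Wd1MTaJqXm5iIrNyqqIhmUzM3mZq87+2nd1M0erl3rKiZu7u7uGd3UhFJzLmb3u2nZmVFipZpvLmKq6vMuUNocgA5zdqc3eyImIUliHVqzcl7qZrd2kI2YxFJu8qszNt724UDd3Za3cqNyni92lMiRDRZu8uby7us7JYzVnZIzLmd23ec2kQhRmeJmaqay5u87qYzV2Vpy5md7ZeKyVMSRqy5h3mYmprN7rU0eFSKuod93al3qpUiJa3KqXeGaZrN3bdWeFNpvKZqvMqHiahDNIu6vKh1V4i93KeHVlJazch5rMp4mJl2VXmru8t0V4iL3JZ3ZlJaztqKupl3iImXRoZ6vOtlZ4iHmqdXdlJJvdurqHmGd4mHZ4VazulWiZdlaadWZ2RYvdzaqHdniIdomXaKvdhXnLUjaYdlWIiJq8zMuXZomYdpqJiJvdqJrLQAWIhkaZqomszMuHdpl4mIiahXvdyrupQAOKhTaau5q7zMt2ZXmauImIY2rN7My4MAOLllaJmay7zA=="/>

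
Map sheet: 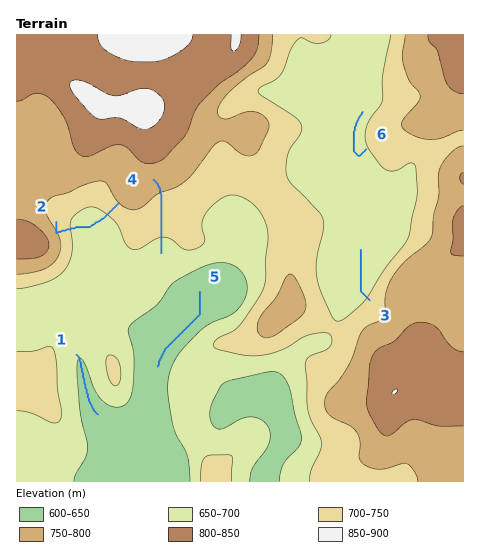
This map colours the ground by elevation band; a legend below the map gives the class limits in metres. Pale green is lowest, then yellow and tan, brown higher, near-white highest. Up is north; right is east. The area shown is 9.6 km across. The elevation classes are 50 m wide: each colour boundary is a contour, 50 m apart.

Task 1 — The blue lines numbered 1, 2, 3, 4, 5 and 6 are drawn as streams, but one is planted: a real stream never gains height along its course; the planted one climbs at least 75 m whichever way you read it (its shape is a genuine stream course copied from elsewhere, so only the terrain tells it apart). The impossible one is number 2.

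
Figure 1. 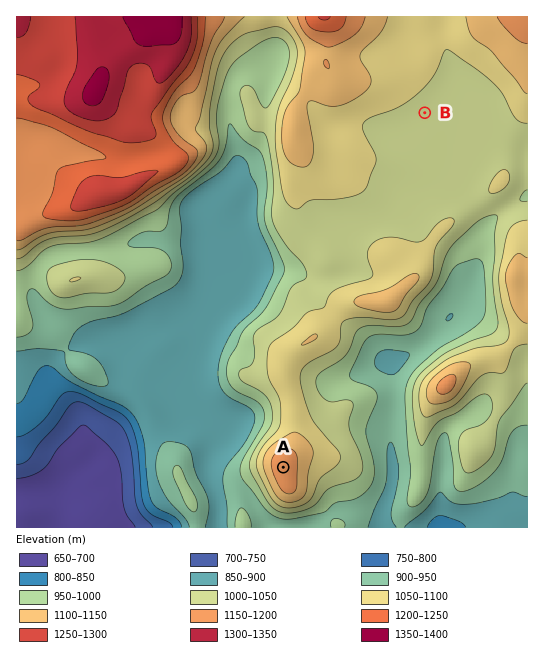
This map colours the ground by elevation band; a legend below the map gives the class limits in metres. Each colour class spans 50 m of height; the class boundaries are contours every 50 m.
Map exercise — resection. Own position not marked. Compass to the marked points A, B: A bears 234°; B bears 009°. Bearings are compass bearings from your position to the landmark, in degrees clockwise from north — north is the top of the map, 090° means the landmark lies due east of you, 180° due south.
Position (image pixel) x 380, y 397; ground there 940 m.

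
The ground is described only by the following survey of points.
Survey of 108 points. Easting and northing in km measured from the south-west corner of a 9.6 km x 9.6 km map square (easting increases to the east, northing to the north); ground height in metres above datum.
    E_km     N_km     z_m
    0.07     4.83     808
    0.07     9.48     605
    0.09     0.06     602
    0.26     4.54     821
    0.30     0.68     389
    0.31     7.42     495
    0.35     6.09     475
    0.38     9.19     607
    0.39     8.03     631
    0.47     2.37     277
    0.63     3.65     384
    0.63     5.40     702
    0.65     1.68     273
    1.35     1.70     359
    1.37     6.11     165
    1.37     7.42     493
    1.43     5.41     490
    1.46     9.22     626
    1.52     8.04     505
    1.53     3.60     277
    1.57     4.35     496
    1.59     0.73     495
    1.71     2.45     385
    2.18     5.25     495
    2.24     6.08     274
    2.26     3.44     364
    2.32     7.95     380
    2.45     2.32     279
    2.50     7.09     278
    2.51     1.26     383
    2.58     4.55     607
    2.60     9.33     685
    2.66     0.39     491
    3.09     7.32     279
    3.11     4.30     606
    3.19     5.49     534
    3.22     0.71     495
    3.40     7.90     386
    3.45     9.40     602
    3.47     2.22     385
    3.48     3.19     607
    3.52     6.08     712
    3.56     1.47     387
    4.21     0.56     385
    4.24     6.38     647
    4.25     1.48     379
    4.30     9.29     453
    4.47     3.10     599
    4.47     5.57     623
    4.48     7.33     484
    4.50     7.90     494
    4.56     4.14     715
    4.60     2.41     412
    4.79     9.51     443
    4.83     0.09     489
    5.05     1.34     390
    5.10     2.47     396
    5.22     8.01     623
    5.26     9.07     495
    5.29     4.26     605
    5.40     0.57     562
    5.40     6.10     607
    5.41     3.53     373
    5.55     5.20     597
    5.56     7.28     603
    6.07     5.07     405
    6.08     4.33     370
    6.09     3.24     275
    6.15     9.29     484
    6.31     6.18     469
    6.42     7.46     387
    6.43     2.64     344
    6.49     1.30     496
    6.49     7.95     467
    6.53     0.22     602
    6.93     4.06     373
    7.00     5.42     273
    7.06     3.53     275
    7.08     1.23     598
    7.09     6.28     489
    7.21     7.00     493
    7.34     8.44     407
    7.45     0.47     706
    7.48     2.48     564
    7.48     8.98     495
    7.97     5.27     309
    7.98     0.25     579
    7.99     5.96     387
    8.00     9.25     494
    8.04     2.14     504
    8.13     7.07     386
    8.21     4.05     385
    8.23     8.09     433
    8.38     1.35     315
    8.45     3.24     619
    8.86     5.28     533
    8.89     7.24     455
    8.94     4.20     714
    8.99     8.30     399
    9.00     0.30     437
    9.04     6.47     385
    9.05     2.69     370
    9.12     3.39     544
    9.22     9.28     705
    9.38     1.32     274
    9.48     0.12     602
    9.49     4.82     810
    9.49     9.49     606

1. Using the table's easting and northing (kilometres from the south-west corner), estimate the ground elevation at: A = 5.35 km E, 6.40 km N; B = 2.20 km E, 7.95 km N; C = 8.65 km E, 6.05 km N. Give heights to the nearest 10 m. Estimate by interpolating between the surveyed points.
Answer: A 630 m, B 380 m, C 490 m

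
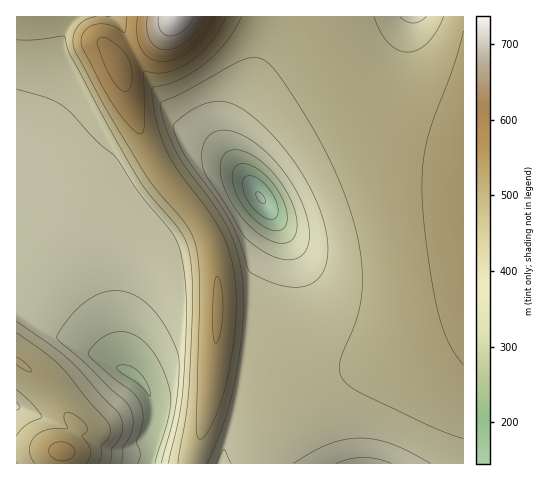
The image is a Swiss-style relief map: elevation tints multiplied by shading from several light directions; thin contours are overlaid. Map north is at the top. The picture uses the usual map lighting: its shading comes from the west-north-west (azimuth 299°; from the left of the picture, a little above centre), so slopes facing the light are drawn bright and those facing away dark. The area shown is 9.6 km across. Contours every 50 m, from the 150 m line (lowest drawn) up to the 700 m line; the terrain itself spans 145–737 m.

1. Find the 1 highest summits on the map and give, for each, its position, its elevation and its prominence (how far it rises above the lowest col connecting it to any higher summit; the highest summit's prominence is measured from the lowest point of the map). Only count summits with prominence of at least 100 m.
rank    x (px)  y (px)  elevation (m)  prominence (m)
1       62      452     563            198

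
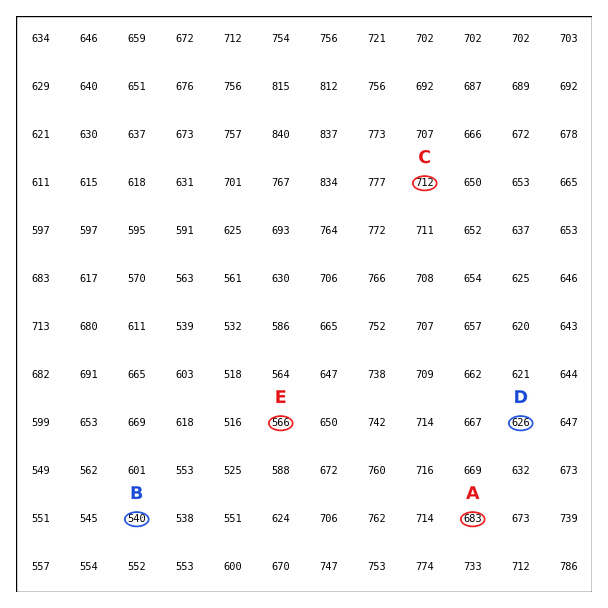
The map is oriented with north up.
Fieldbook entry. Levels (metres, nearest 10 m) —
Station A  680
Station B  540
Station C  710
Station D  630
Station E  570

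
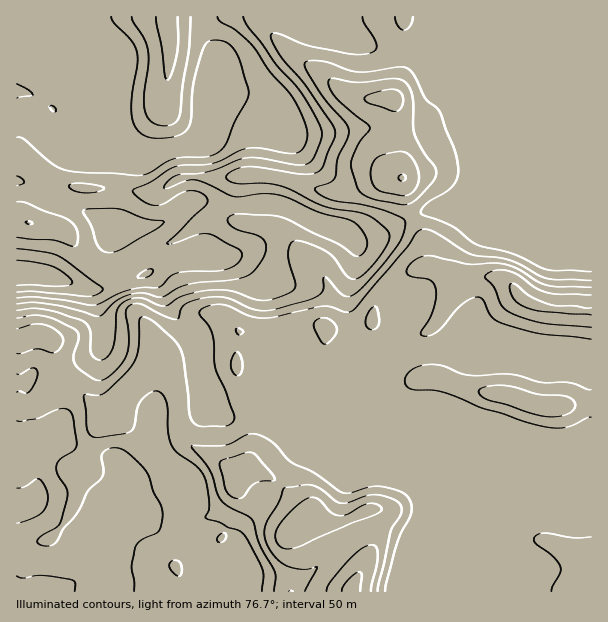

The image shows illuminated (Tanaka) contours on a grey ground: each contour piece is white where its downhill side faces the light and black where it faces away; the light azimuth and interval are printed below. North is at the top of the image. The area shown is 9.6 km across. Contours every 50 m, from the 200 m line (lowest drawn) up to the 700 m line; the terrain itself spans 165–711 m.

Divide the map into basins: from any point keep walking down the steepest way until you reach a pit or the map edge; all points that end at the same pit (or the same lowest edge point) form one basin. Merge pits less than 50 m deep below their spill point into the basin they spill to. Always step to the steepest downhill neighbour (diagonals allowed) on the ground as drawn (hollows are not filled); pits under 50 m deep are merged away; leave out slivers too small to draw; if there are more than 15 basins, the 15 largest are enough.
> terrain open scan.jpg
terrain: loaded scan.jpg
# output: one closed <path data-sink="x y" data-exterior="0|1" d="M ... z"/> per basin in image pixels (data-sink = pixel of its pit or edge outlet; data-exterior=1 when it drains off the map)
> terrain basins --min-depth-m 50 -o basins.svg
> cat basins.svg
<path data-sink="17 275" data-exterior="1" d="M591 16l-328 0 1 10 26 26 30 20 25 20 18 6 29 0 2 3 4 25 4 51-31 4-26 11-21 0-42-14-18-3-22 0-4 4-2 9 0 28 3 6-14-4-12 0-10 4-32 20-16 6-42 23-9 0-14-7-27-35-15-5-31-2-1 117 7 1 10-4 14 1 7 11 6 36 21 8 27 26 6-1 7-21 21-21 7-9 10 0 9 2 4 6 4 18 4 39 9 14 45 25 20 0 18 8 18 17 19 27 26 1 21-7-1 5 12 24 1 10-2 9-14 23 1 5 238 0z"/><path data-sink="17 92" data-exterior="1" d="M261 16l-244 0-1 205 32 3 15 5 27 35 14 7 9 0 42-23 16-6 32-20 10-4 26 4-3-6 0-28 2-9 4-4 33 1 49 16 21 0 32-12 24-2-3-52-4-25-2-3-29 0-18-6-25-20-30-20-26-26z"/><path data-sink="17 588" data-exterior="1" d="M44 336l-11 0-17 5 1 251 335-1 0-4 14-23 2-9-1-10-13-28-19 6-26-1-19-27-18-17-18-8-20 0-45-25-9-14-4-39-4-18-7-7-16-1-7 9-21 21-7 21-6 1-27-26-21-8-6-36-4-7z"/>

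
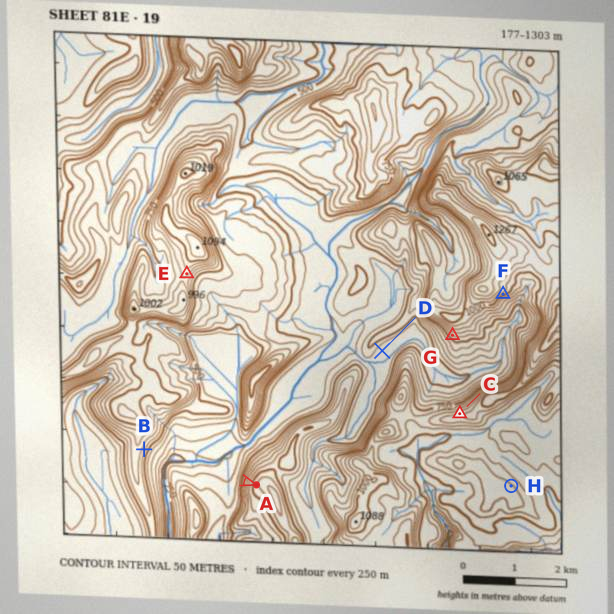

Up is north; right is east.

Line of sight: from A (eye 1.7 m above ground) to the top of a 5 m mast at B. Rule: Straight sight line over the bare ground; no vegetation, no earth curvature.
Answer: yes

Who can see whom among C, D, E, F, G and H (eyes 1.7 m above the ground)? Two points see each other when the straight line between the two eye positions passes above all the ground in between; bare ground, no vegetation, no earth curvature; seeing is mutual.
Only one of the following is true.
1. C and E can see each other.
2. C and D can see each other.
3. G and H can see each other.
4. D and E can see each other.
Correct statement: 1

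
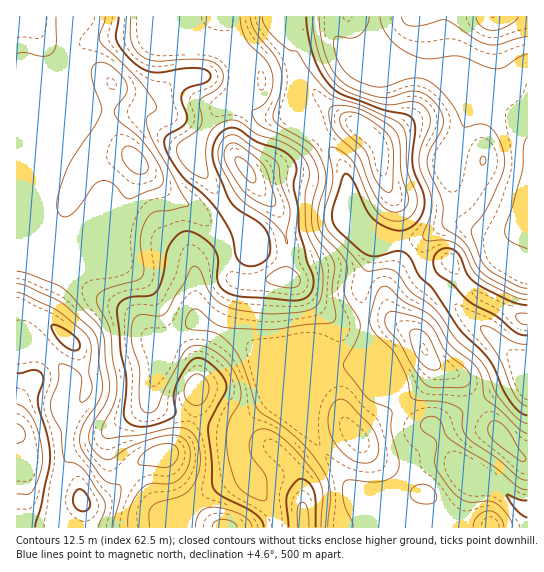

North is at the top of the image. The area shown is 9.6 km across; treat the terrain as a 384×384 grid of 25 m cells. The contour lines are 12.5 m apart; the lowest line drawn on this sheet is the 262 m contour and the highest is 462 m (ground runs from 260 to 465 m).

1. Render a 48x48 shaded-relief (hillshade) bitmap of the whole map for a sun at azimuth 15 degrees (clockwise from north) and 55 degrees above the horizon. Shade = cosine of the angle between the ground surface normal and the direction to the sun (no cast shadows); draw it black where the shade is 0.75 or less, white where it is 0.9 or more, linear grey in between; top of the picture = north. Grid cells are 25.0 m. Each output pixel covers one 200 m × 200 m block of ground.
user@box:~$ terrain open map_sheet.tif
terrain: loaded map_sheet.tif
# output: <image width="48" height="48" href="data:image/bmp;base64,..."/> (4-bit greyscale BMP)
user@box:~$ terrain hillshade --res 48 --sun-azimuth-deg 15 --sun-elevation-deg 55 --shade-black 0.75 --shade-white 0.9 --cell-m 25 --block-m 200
<image width="48" height="48" href="data:image/bmp;base64,Qk32BAAAAAAAAHYAAAAoAAAAMAAAADAAAAABAAQAAAAAAIAEAAATCwAAEwsAABAAAAAAAAAAAAAAABEREQAiIiIAMzMzAERERABVVVUAZmZmAHd3dwCIiIgAmZmZAKqqqgC7u7sAzMzMAN3d3QDu7u4A////AGZ3ZVZ3d3d3d5qqqXZoh3d3d3dmd3iaqWZ3ZWd3d3d3eJq7qHZ4h3h3d3ZmeImqmGZ3ZniHZmZmeJqql2aIiId3d2ZniZqqdWZ3d5mYZlVVZ4mYd3eJmHdmZneImZmXQ2Z3eJmYdlVVZ4iHdneJmHZVZniJmHdkM2d3eJmYdlVWd4h3ZmeKmGVVZ3iIh2VDNHeIiKqYh3Z3eIh3Zmial1VWd3d3dUMzVniIiJmZmZmZmId3Z4mpdlZniIiHZDNFeHiYd4iJq7u6mId3eJqodmeIiIiHZVVXiomYd2Z4mru6h3d3iqqXZniIh3d3Zmd5q5mYd2VniZmHZmd3mph3d3iYh3ZlVneavJiHd2VniId2VmZnmYd3d4mYh2VUVmebu4h3d3Z3d3d2Z3d4iHd3eImId3VEVWeaqYd3d3iIh3h3eIiJh3d3eIh3d2VEVXiamIiIdniYiHeIiZmZh3d3d4h3d1RFaJmph4mHZWiZiId4mZmYd3d3d3d3dkRXmrupd4h2VXiIiHd4mqmYdmd3dmd3ZUV5q7uYZXdlaJmYiHd4mZh2ZVZmZmZ3VFeaq6mGQ2ZWirqYh2ZniIdlVVVVVnd2VXmqqphkM1Z5q7qYdlZnd2VVVUREVnh2Z5q7qXVEVniauqmHZVZmZlVERERFZ4iHeau6l1RWm6q6qYdmVVZmZVRERERFeIiHiaqpdlaLzbqpiHZlVWZmZlVWVVVneId4iZmXZXrNzKmId3ZlVnd3ZmZ4h3eIh3eImZiGVpzLqYh3d3dmd3d3ZmeIiIiJiIiZmYh2aKuph3d3d3d3eId3ZmeIeHeJmaqZmYiImqmHd3d3d3d3d3d2ZWd3dmeJq7qIiIiJu6h3d3d3d3d3d3ZmVWd3dVeJq6h3ZWaJqod3d3d3Z3d3d2ZlVnh2VFeJmYd1M0V4iHZ3d3d3Z3d3dmZmZ4hkM2iIh3djI0Z3d2Znd3d3d3d3ZmZniZdDNXmHdndTRXeIh3Znd3d3d3dmZVZ4mYUzV5mHZnZDV4mZh3Znd3d3d3ZmVVeaqWM0eIh3d3U0aJqph3Znd3d3d3ZmVnmql0NHmYiImGQ1aJmYd3Z3d3d3d3dmaJqpdkRpqpmqqFNFeIiHd3d4d3d3d3d3iaqHdmeby7u7lkNGiIdmd3iIh3d3d3d4mphlZ4m8y8y6hTNXmYdmZ3iId3d3d3d4mYZVZ4q7qruYZUWKu5h3d4iId3d3d3d4iHZnd4mpiIh3ZnrN26iIiIiHd3d3d3d3d3eIh3iHZnd2aL7u26mZmHd3d3d3d3Zmd4iHZVZ3Znd2i97suqqph3d3d3d3d3Z3iZiHZWZ3d3d3rMypmZqYd3dmd3d3d3eJqpmYiIh3eIh4u6mHd4iHd2Zmd2Zmd3iaqqqqqql3iZh5qod3d3dmZmZmZmZnd4iaqpmZmZh3mpiJqXd3d2ZmZlVVZWZnd3iZmYd4h3ZompeJmHZ3dlZmZVRFVWZ3d3d3iHd3dlZ4mXeJh2Z3ZVZmZVVVVWZ3d3d3d3d3ZVZ5mHeJh2Z3ZmZmZlVVVQ=="/>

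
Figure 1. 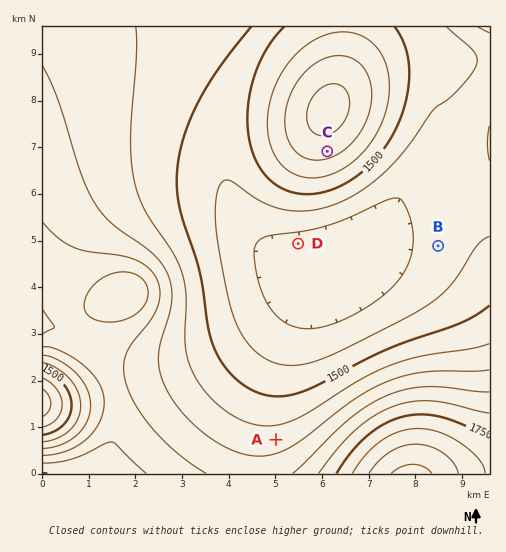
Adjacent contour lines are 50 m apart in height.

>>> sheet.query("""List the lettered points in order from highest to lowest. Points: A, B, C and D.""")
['C', 'A', 'B', 'D']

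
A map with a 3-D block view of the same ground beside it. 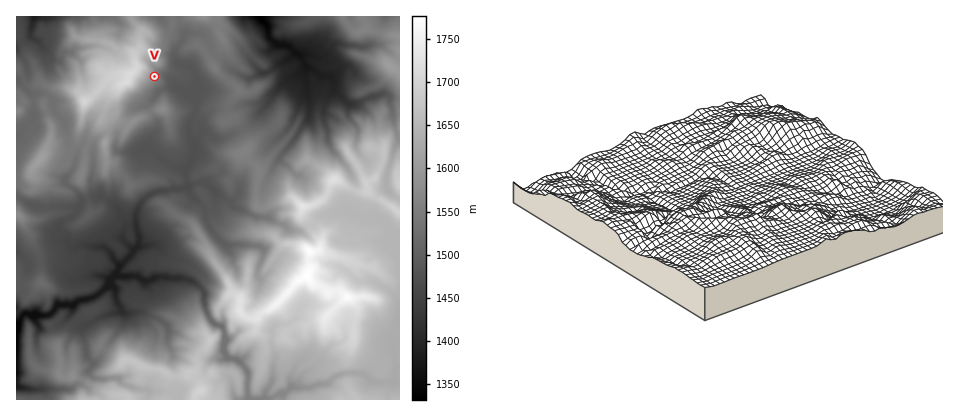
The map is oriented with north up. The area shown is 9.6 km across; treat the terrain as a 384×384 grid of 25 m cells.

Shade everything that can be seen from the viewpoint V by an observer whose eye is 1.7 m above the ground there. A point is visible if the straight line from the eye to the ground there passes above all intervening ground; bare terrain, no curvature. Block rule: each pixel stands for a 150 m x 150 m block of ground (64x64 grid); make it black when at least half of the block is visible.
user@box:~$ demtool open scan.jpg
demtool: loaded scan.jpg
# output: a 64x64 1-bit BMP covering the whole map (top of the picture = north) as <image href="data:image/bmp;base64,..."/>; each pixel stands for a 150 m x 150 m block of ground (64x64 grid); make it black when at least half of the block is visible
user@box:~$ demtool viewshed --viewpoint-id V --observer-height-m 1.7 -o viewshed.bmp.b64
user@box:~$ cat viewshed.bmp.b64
<image width="64" height="64" href="data:image/bmp;base64,Qk0+AgAAAAAAAD4AAAAoAAAAQAAAAEAAAAABAAEAAAAAAAACAAATCwAAEwsAAAIAAAAAAAAA////AAAAAAAAfAAAAAAAAAA/AAIAAAAAAA4AAwAAAAAAOAAAAAAAAADkAHAAAAAAAHOH/gAAAAAAY9/wAAAAAAAB/84AAAAAAAH/xgAAAAAAB//5AAAAAAAH/7GAAAAAAAP/j8AAAAAAAf8fAAAAAAAAHj8AAAAAAAAH/gCAAAAAAAfAwOAAAAAAHwBgcAAAAAAGADw4AAAAAAAAHjwAAAAAAAAePgAAAAAAAD4/AAAAAAAAPh+AAAAAAAB+T4AAAAAAAP8hgAAAAAAA/zGAAAAAAAPAE+AAAAAAAQAP4AAAAAACP/cAAAAAAAA/+AAAAAAAAD/AAAAAAAAAfxIAAAAAAAB+DwAAAAAAAHvjgAAAAAAAY3/gAAAAAAAjP/AAAAAAACE98AAAAAYAMR34QAAABAAwjHxAAAAAAdgOfIAAAAAByAc/gAAAAAH4B5MAAAAAAfwDhgAAAAAD/gGGZAAAAAP/Aa9sAAAAA8HAD2wAAAAHwCAPaAAAEAPwMAPoAAAMA/gQAPgAAAf/8AAAOQAAA//wAAAZAAAB//gAAAEAAAD/+AAAwwAAEP/4AAB/AAAb//AAAD8AAA7/wAAAPwAAAf+AAAB8AAAAP4AAAHwAAAAfcAAA+AAAAB5gAAAfAAAADGAAAH8AAAAMwAAB3wAAAAfAAAPGAAAAB8AAB0AAAAAHQAAOQA=="/>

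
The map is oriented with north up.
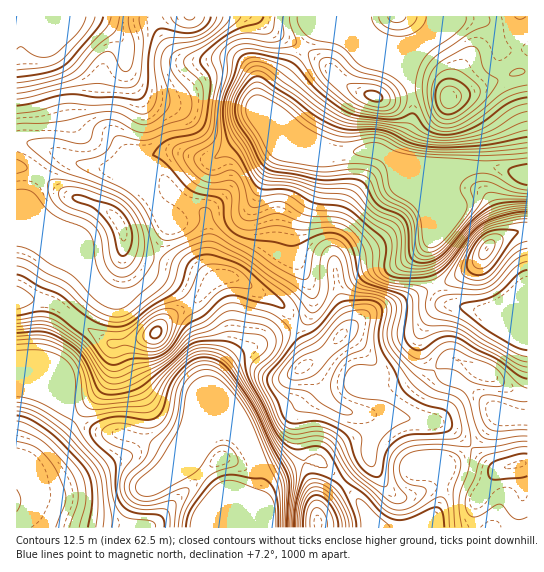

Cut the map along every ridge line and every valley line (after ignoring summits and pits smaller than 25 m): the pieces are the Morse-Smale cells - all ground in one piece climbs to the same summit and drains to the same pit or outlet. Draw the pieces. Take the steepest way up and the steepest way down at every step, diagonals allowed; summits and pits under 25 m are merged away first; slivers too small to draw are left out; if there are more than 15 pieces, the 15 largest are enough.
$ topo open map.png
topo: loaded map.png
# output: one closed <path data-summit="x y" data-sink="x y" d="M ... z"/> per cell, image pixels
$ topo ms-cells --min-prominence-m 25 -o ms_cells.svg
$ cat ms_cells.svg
<path data-summit="155 333" data-sink="527 174" d="M266 124l-5 0-50 36-38 53-2 2-8-2 5 16-15 44-15 16-7 4-18-1-13-9-11-16-51-22-21-5-1 58 37 5 56 40 6 1 40-11 18-18 20-11 22-25 14-3 12 4 14 11 26 13 6 6 8 15 3 0 10-8 4-8 0-18-9-19 8 8 24 0 15-3 25-9 22-3 16-8 18-16 21-51 0-7 3-5 10-9-7-2-48 0-21-10-7-5-11-3-24 4-20 0-34-18z"/><path data-summit="67 17" data-sink="527 174" d="M365 16l-348 0-1 125 30 7 33 16 28 5 15 0 24-10-3 10 0 16 14 22 8 6 6 2 37-52 53-39 5 0 30 11-32-28 8-16 16-20 25-39 32 7 24 10 11 10-13-30z"/><path data-summit="155 333" data-sink="265 527" d="M229 276l-14 3-22 25-20 11-18 18-40 11-6-1-56-40-36-4-1 91 21 3 22 10 31 25 11 4 20 1 22 7 30 16 5 0 21-9 11-11 8-4 12 0-17-42 4-15 10-12 12-10 57-27-15-22-26-13-14-11z"/><path data-summit="302 367" data-sink="265 527" d="M295 327l-17 6-43 23-15 15-7 14 2 9 16 37 13 11 15 24 1 17-5 18 8 21 1-8-5-13 8-20 30-17 12-4 10 1 4 3 30 30 12 17 2 17 46 0 18-8 9-15 3-27 5-13 17-12 6-6-2-2-15-14-15-8-46-7-40-3-19-8-10-10-13-25-7-4 5-4 2-5z"/><path data-summit="17 501" data-sink="265 527" d="M26 391l-10 0 1 137 218-1-16-37-28-28 8-15-21 9-5 0-30-16-22-7-20-1-11-4-31-25z"/><path data-summit="450 98" data-sink="527 174" d="M527 16l-94 1 0 6-8 20-14 26-3 13 4 12 1 17-4 16-13 24-1 7 2 2 16 7 78 0 32 8 5-1z"/><path data-summit="118 221" data-sink="527 174" d="M23 141l-7 1 0 97 22 6 51 22 11 16 13 9 18 1 14-9 8-11 15-44-5-16-20-28 0-16 4-10-25 10-24-1-23-5-22-12z"/><path data-summit="374 97" data-sink="527 174" d="M318 32l-7 2-23 37-16 20-8 18 17 11 16 16 30 17 20 0 24-4 11 3 13 8 1-9 13-24 4-16-1-17-4-13-23-16-16-16-24-10z"/><path data-summit="302 367" data-sink="527 174" d="M429 243l-16 14-16 8-22 3-25 9-15 3-17 1-13-4 7 14 0 18-4 8-12 9 15 31-2 5-5 4 7 4 13 25 14 13 15 5 20 0 7-6 3-9 0-23-3-5-30-34-7-2 23-19 37-14 33-15-9-28z"/><path data-summit="487 249" data-sink="527 174" d="M491 167l-25 1-11 10-3 5 0 8-25 62 2 17 8 17 13-6 24-14 20-26 21-9 13-2 0-55z"/><path data-summit="155 333" data-sink="527 307" d="M458 305l-15 0-5 3-14 18-4 9 0 10 8 17 7 7 11-9 9-1 39 18 21 15 12 3 1-86-25-1-12 5-5 0z"/><path data-summit="302 367" data-sink="527 307" d="M435 287l-32 14-37 14-23 19 7 2 14 14 19 25 0 23-3 9-7 6-10 2 38 1 11-18 23-28-12-17-3-18 12-21 6-6 11-3-8-6z"/><path data-summit="318 523" data-sink="265 527" d="M314 460l-17 4-30 17-8 20 5 13 0 13 102 1 1-13-8-14-36-37z"/><path data-summit="518 465" data-sink="527 174" d="M511 412l-14 5-26 30 16 17 7 4 7 1-9 8-16 25-1 26 53-1 0-110z"/><path data-summit="487 249" data-sink="527 307" d="M527 231l-12 1-21 9-20 26-24 14-13 6 4 12 9 6 15 2 21 6 5 0 12-5 24 0z"/>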